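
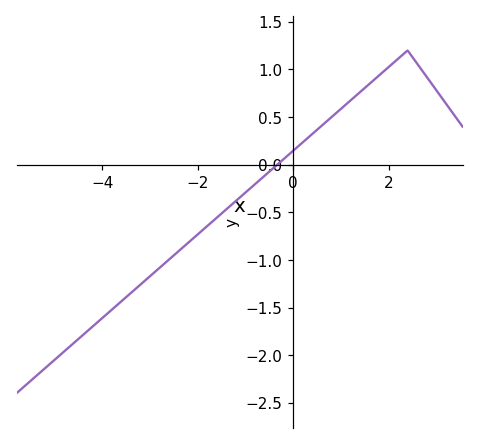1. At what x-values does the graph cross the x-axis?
-0.4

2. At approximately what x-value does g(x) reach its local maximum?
2.4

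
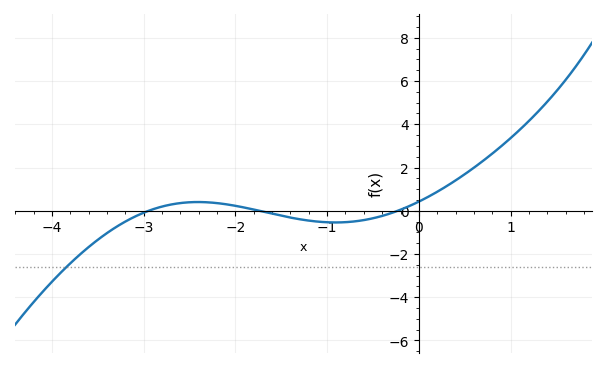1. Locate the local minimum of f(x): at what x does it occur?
-0.908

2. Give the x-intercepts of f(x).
-2.95, -1.74, -0.229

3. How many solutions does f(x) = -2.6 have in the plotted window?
1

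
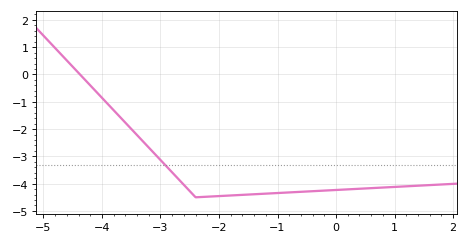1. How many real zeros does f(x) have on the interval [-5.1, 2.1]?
1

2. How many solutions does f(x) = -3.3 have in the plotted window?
1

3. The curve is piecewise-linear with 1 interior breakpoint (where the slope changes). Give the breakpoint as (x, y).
(-2.4, -4.5)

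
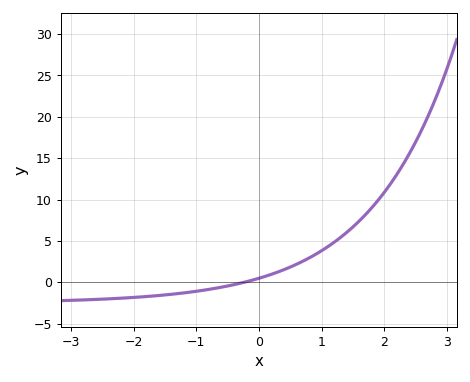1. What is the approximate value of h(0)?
0.49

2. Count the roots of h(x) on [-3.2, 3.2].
1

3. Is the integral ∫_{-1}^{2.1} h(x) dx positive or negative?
positive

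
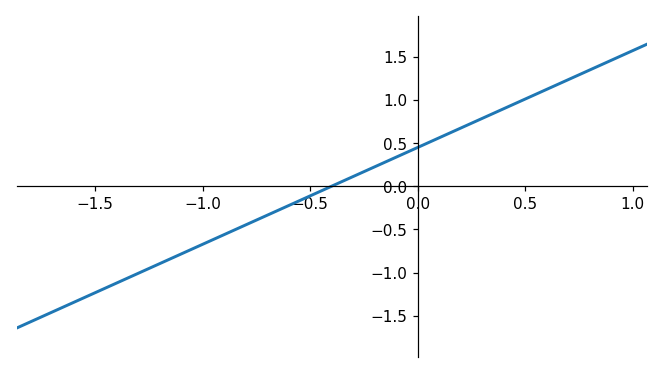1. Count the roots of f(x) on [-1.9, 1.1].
1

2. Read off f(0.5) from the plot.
1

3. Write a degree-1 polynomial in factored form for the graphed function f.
y = 1.12(x + 0.4)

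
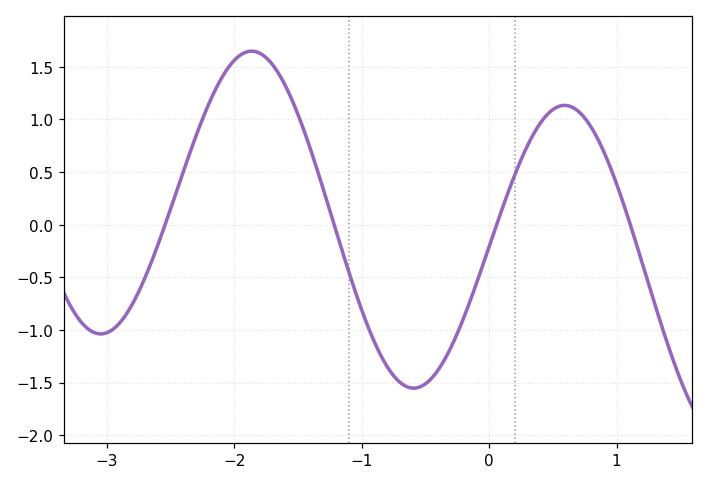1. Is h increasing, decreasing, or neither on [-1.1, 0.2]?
neither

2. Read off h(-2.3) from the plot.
0.85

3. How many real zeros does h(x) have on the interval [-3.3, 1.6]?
4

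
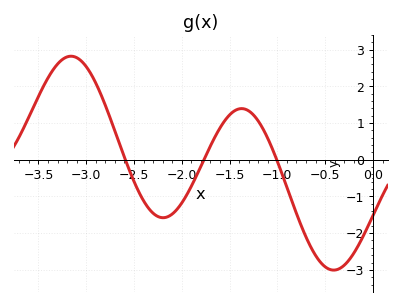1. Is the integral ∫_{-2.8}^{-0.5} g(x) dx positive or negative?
negative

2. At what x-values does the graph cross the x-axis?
-2.59, -1.77, -1.01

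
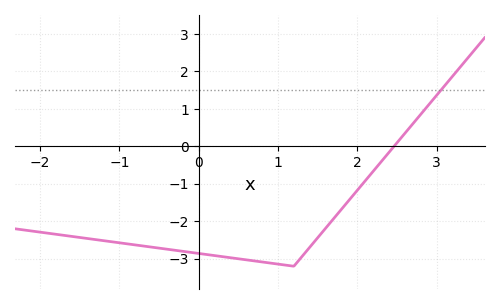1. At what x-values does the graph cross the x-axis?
2.5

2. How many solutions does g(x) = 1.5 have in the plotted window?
1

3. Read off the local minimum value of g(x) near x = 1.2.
-3.2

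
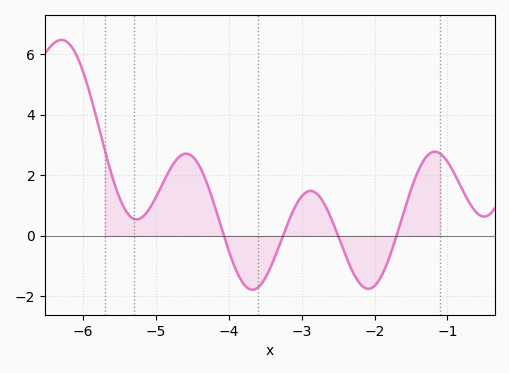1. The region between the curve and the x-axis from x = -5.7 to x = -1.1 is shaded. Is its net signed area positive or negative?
positive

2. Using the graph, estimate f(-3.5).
-1.4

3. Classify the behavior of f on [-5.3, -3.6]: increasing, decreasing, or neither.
neither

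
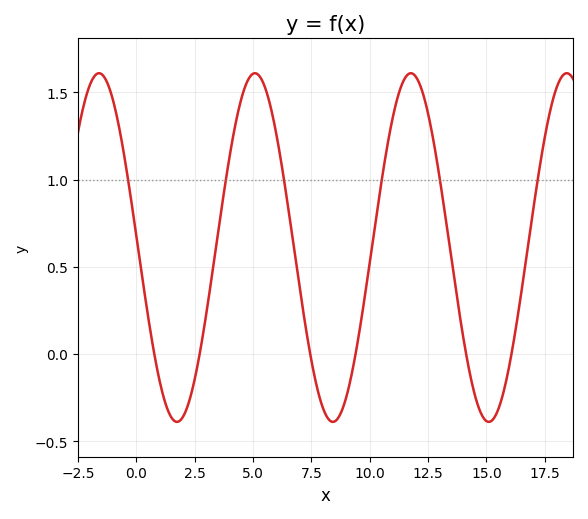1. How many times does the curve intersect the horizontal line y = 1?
6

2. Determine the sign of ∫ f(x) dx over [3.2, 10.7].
positive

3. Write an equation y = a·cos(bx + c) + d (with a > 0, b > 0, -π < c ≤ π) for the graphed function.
y = 1cos(0.94x + 1.5) + 0.61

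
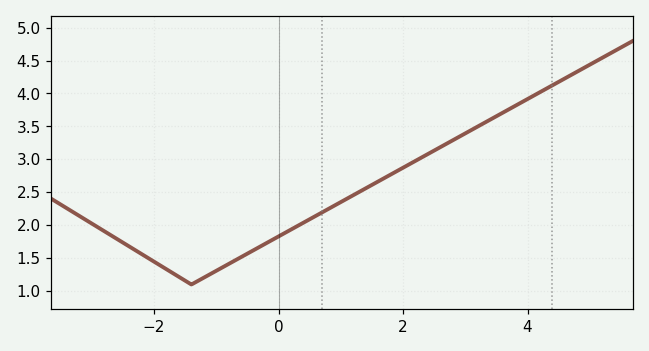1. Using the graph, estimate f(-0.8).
1.4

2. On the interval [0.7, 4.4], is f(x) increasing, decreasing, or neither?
increasing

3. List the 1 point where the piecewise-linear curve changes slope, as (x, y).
(-1.4, 1.1)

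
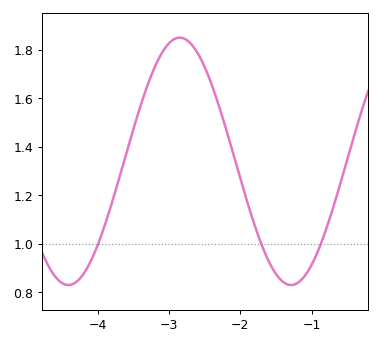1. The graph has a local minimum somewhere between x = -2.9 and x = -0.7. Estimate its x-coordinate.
-1.3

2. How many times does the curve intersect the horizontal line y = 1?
3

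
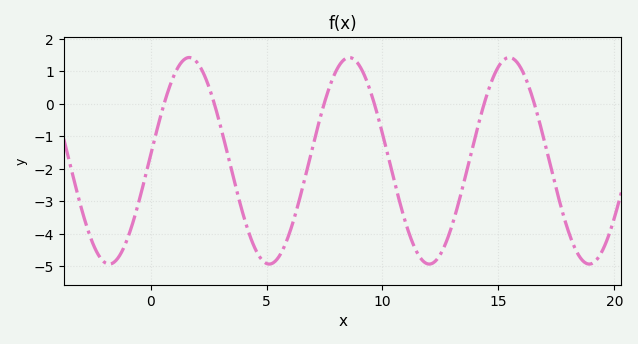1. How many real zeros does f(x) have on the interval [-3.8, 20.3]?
6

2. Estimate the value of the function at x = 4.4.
-4.3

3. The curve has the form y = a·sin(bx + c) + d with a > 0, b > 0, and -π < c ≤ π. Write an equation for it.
y = 3.18sin(0.91x + 0.06) - 1.76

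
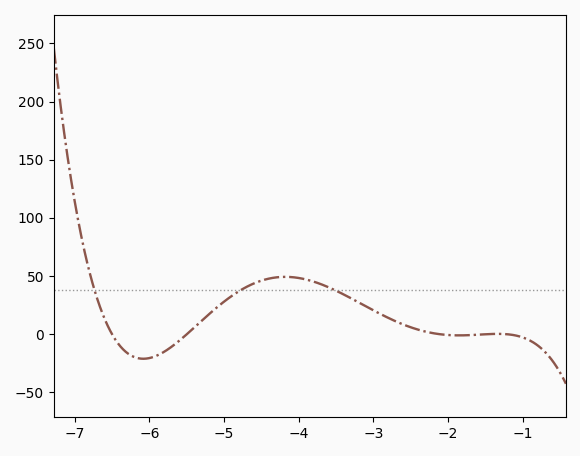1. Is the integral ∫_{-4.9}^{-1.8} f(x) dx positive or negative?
positive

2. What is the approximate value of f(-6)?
-20.4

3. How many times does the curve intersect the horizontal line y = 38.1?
3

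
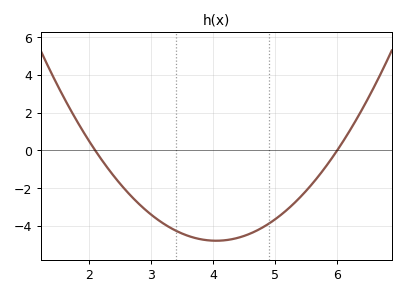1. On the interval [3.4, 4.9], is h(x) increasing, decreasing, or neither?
neither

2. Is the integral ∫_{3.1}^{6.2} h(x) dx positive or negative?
negative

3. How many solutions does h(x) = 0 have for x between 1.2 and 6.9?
2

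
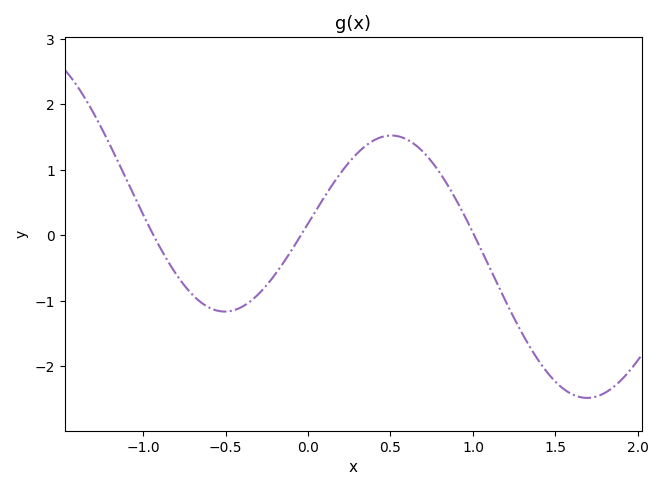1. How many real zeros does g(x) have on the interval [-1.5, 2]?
3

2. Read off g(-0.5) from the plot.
-1.16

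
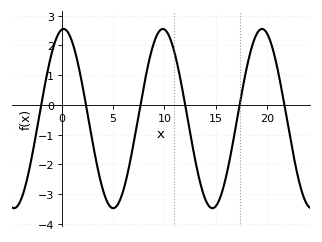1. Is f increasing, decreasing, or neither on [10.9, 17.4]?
neither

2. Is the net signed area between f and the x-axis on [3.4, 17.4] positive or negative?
negative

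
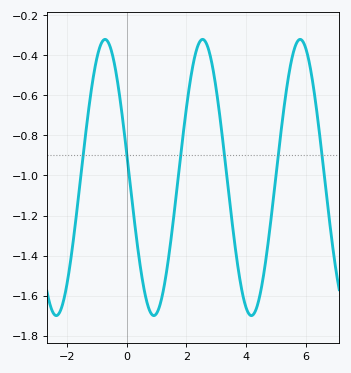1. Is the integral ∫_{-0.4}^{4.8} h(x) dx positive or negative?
negative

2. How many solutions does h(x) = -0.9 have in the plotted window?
6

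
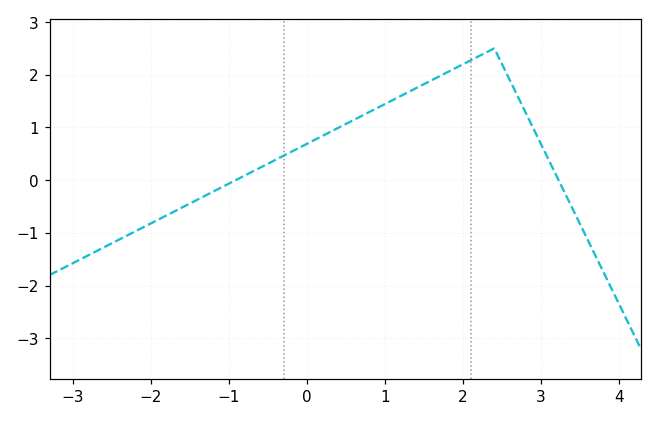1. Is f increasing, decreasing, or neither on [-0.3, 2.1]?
increasing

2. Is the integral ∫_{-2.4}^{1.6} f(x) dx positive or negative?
positive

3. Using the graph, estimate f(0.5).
1.07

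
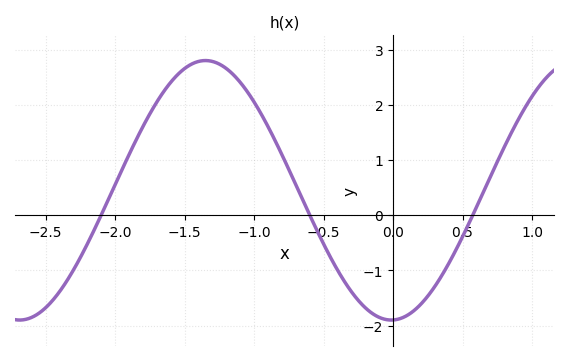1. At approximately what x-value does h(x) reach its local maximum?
-1.35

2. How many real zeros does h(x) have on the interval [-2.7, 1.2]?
3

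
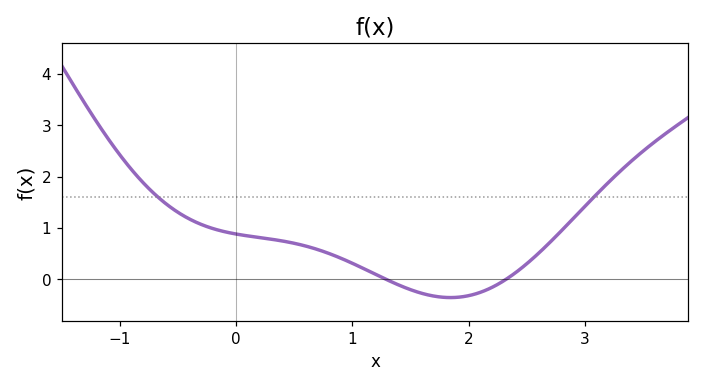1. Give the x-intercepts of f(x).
1.29, 2.32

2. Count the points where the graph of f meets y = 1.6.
2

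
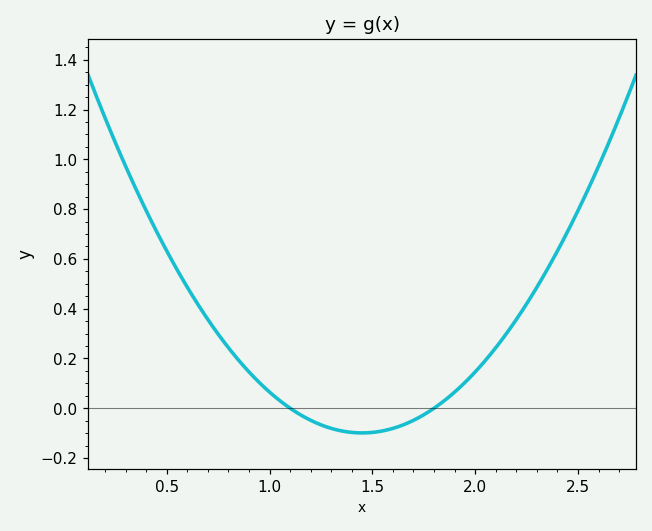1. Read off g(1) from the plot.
0.065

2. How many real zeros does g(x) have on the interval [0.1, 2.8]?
2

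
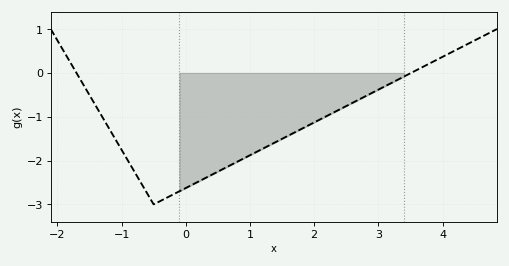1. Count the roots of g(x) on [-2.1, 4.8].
2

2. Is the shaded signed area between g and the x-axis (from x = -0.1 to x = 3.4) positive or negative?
negative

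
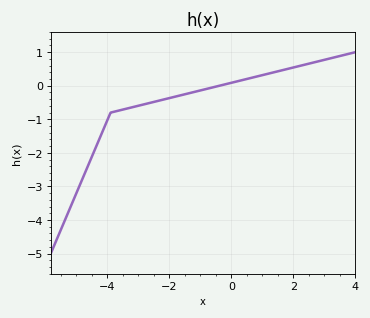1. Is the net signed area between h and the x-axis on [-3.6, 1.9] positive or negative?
negative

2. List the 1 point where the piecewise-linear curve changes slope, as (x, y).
(-3.9, -0.8)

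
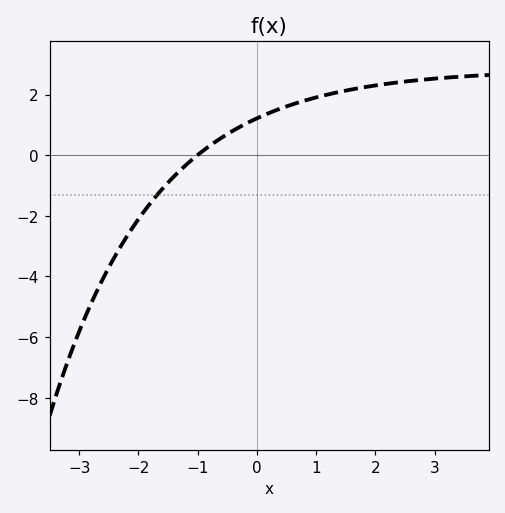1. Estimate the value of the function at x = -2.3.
-3.01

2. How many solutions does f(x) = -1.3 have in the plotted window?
1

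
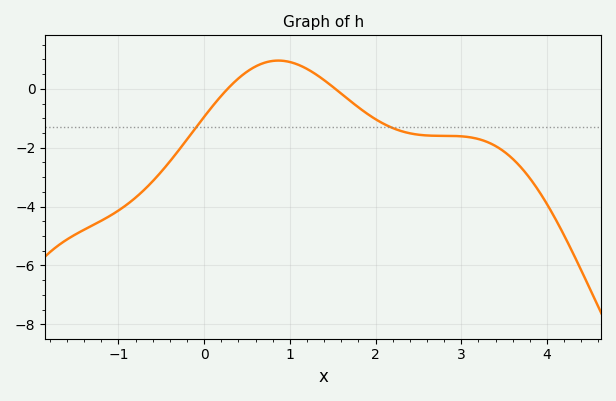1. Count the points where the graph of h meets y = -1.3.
2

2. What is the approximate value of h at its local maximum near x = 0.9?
1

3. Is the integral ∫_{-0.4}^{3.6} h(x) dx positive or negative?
negative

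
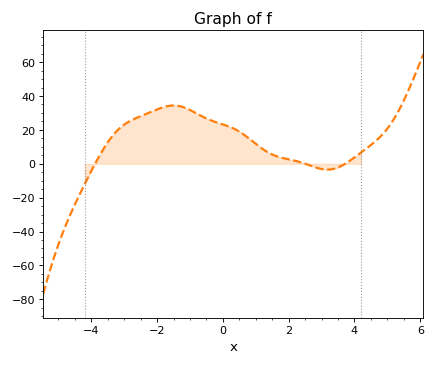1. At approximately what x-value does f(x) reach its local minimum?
3.18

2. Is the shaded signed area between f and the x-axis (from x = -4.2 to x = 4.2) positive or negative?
positive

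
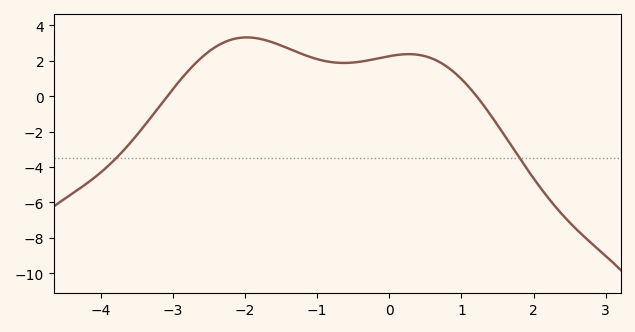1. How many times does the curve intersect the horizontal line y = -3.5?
2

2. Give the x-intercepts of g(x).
-3, 1.2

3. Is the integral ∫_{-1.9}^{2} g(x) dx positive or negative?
positive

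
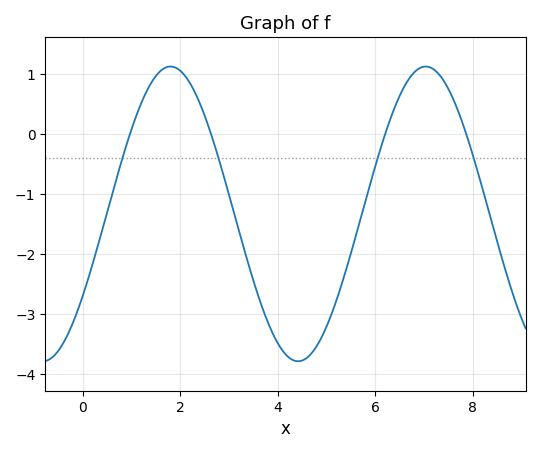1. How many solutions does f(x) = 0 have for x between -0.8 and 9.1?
4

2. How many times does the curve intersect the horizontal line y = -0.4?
4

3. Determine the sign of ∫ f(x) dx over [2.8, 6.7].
negative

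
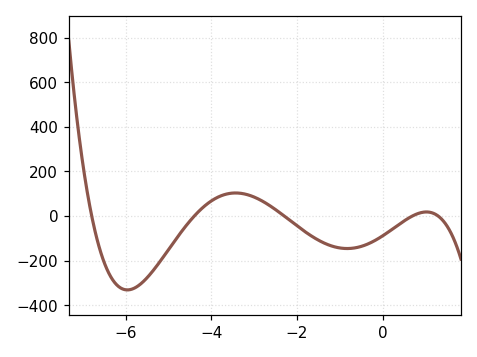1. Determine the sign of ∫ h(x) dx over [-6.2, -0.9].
negative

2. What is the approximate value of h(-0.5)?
-140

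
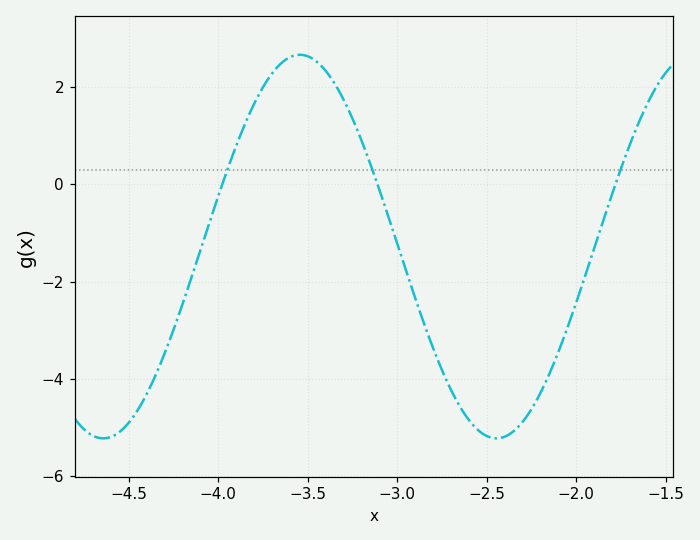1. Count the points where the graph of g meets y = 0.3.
3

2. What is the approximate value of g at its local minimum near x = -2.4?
-5.22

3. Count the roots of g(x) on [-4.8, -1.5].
3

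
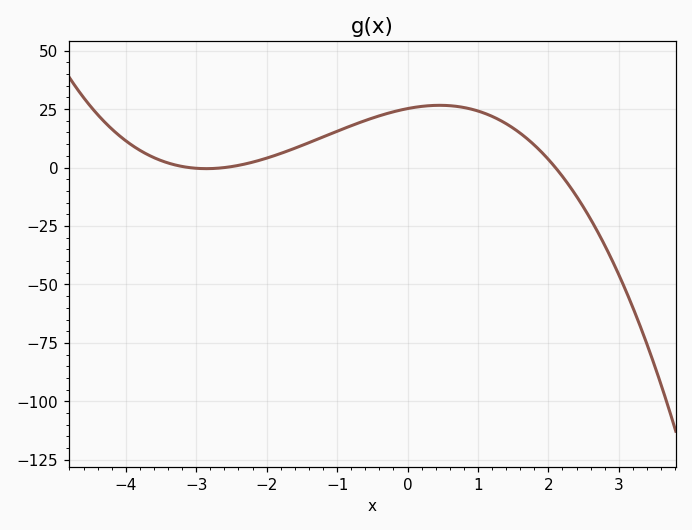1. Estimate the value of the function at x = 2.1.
0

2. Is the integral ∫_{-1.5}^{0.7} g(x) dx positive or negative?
positive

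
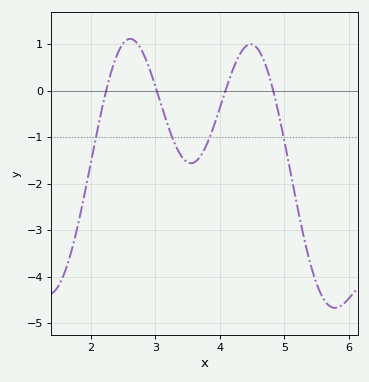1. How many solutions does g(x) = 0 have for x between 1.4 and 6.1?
4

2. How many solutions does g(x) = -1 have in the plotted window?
4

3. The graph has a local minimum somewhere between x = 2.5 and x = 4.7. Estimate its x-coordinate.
3.6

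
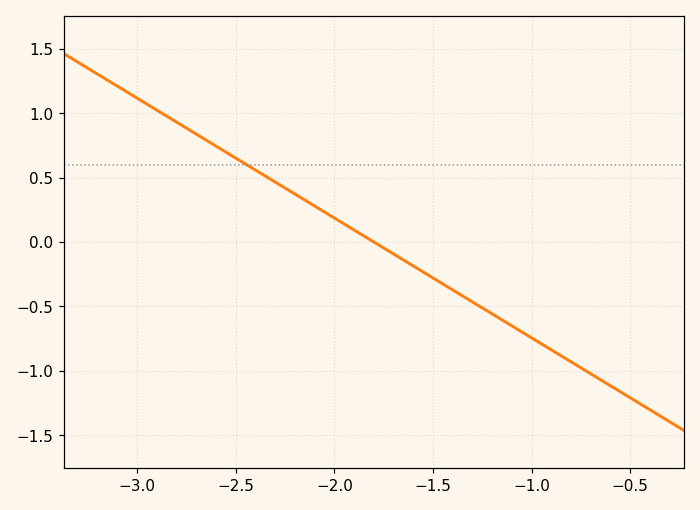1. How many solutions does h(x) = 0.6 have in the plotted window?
1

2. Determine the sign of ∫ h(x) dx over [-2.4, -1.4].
positive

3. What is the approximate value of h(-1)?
-0.75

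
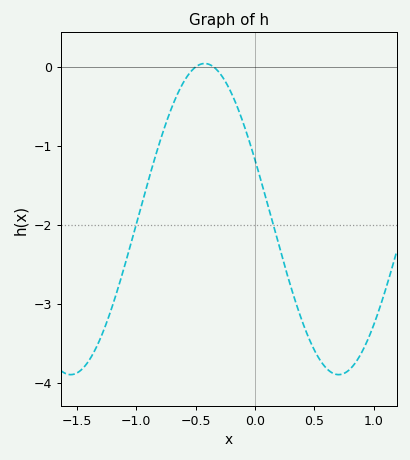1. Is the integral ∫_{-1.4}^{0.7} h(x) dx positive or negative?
negative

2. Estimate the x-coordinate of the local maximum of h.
-0.425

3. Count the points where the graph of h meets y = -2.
2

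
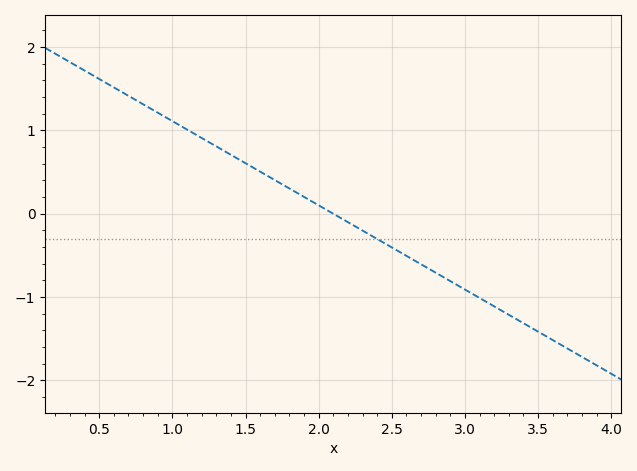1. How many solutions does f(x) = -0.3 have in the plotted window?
1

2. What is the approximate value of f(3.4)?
-1.3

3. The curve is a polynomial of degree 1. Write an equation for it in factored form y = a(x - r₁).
y = -1.01(x - 2.1)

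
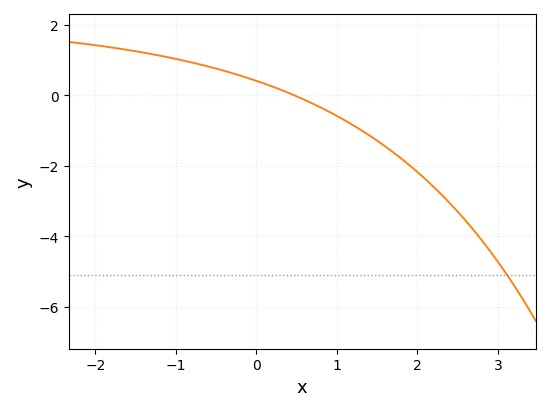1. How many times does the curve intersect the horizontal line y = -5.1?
1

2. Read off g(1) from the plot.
-0.586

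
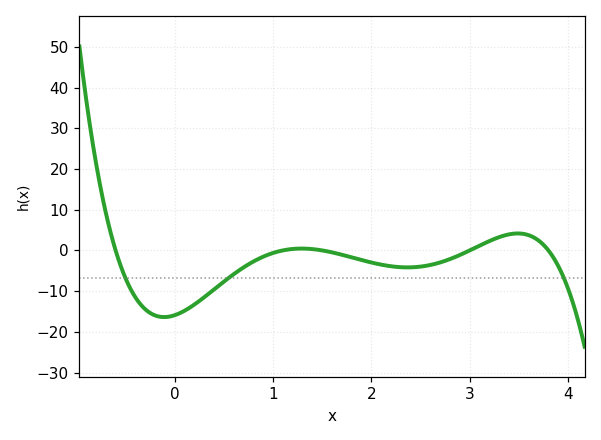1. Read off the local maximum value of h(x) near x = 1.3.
0.456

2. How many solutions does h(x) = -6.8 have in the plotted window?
3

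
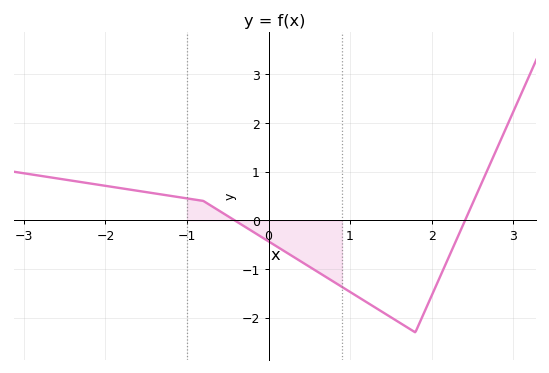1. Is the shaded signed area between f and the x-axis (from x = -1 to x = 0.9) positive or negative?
negative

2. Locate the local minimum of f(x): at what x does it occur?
1.8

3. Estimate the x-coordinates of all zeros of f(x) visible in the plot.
-0.415, 2.41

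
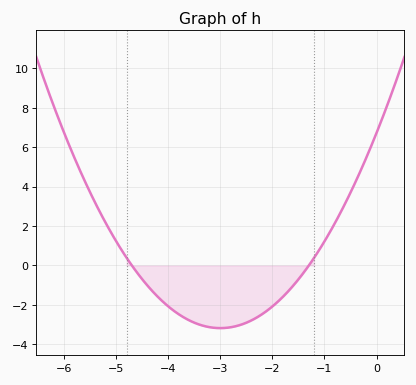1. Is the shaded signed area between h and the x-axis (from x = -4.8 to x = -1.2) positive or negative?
negative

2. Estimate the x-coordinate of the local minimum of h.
-3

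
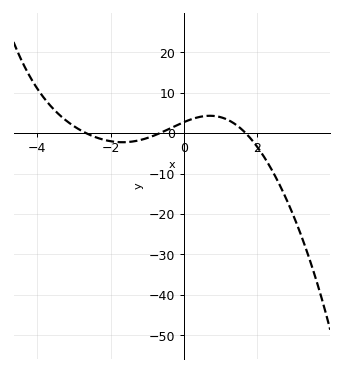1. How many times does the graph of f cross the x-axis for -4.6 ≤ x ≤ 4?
3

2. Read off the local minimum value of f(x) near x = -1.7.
-2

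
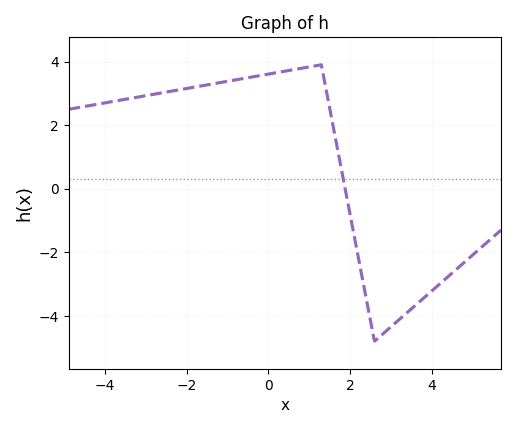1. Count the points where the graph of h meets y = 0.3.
1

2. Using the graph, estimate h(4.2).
-3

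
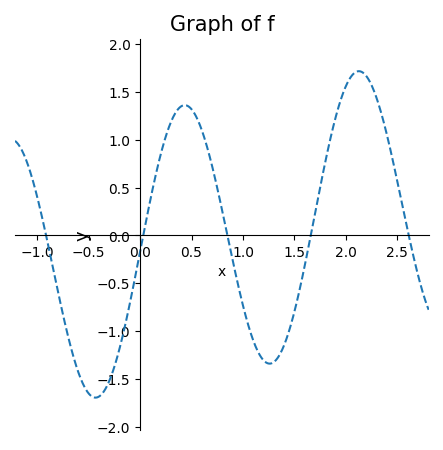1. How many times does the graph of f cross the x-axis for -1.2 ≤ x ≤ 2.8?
5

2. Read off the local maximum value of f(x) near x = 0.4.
1.35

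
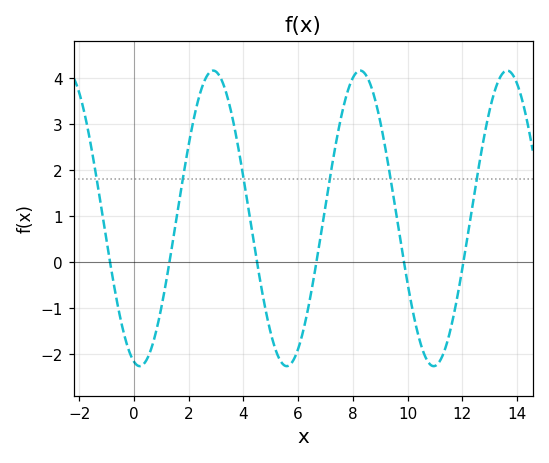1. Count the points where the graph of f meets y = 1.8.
6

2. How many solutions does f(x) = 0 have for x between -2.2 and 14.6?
6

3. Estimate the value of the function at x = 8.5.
4.04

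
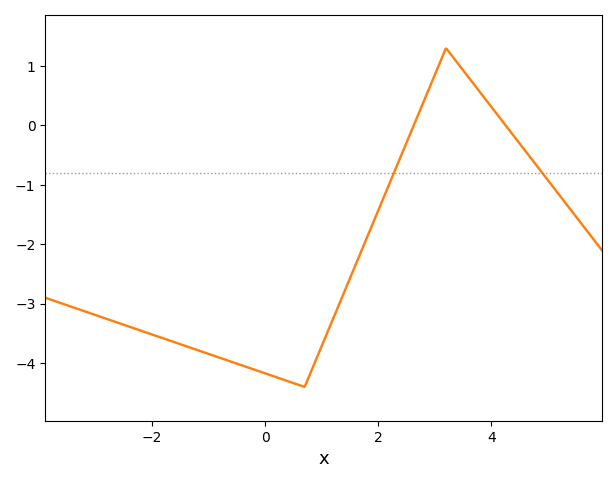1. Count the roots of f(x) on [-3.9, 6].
2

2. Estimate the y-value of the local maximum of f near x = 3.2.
1.3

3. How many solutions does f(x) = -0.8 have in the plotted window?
2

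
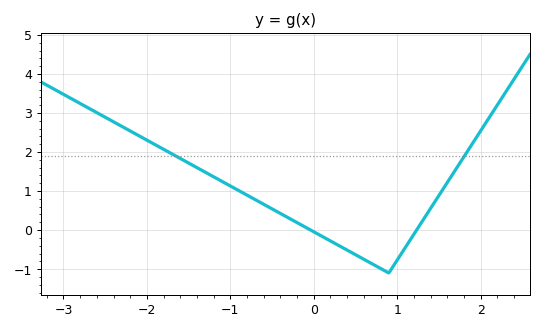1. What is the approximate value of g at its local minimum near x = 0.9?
-1.1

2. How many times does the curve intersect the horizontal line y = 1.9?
2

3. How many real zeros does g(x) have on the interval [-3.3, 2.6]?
2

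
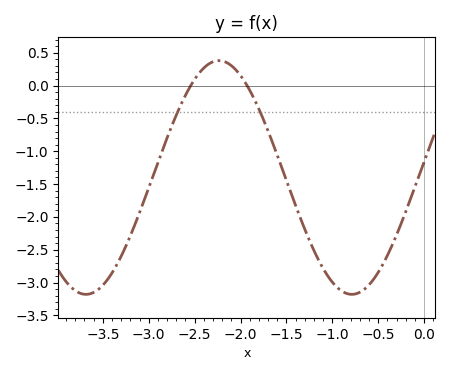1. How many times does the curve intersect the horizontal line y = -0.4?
2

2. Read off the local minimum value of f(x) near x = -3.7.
-3.2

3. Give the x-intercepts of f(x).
-2.5, -1.9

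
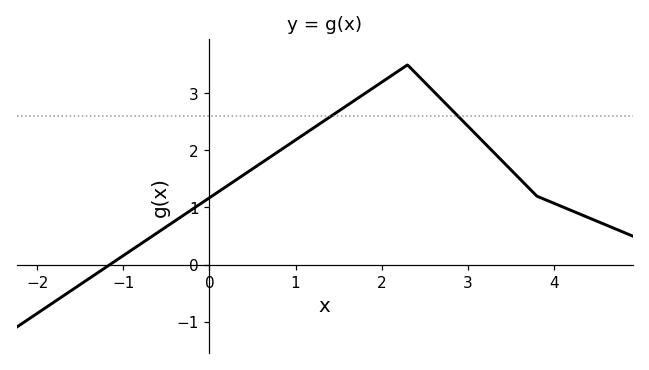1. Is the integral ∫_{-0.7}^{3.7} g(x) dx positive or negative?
positive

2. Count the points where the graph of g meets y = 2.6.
2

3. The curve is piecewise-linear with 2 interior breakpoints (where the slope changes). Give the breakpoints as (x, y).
(2.3, 3.5); (3.8, 1.2)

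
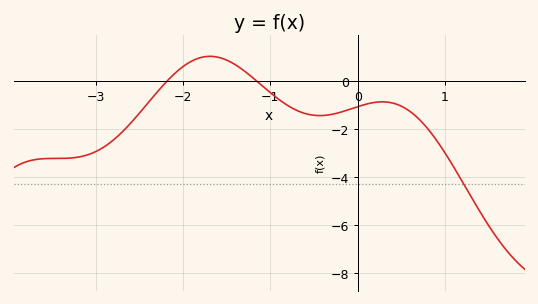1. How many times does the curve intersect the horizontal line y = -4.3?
1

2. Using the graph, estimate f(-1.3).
0.4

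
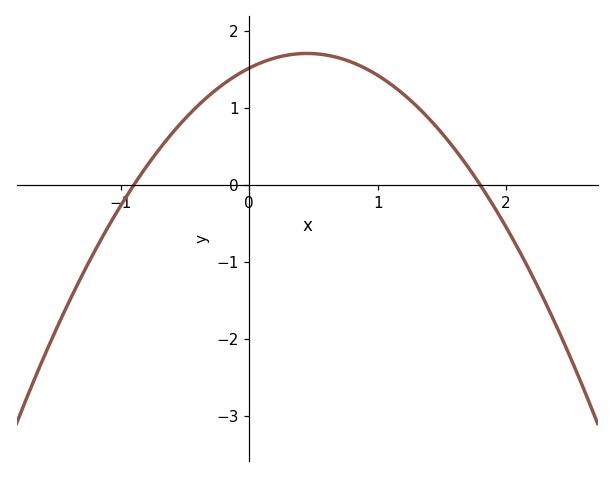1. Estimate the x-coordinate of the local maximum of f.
0.45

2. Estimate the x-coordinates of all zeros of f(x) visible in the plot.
-0.9, 1.8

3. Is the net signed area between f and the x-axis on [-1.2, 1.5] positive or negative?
positive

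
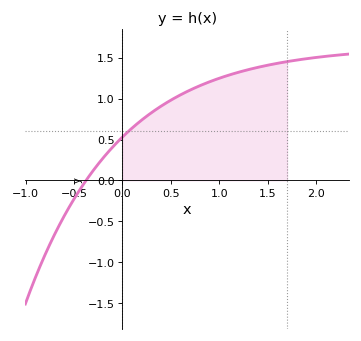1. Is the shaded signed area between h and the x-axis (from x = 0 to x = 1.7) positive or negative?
positive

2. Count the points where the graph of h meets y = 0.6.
1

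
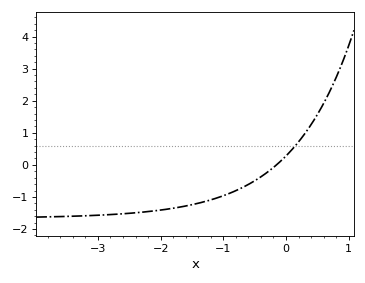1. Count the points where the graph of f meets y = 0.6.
1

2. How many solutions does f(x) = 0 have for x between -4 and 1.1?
1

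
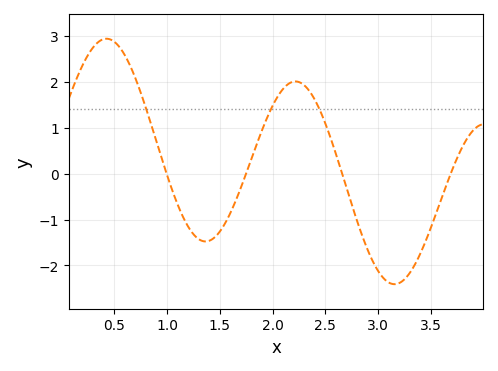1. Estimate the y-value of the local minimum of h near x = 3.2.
-2.41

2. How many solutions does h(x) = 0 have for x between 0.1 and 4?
4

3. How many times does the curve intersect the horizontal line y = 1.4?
3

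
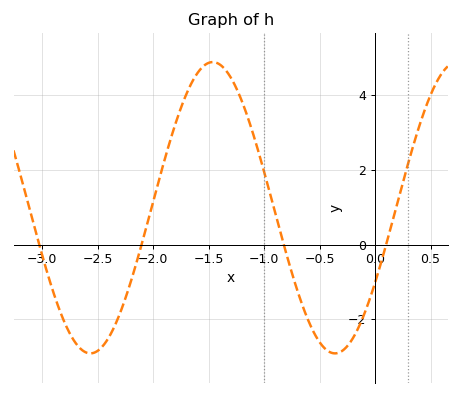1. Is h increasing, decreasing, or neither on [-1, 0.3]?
neither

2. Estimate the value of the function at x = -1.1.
3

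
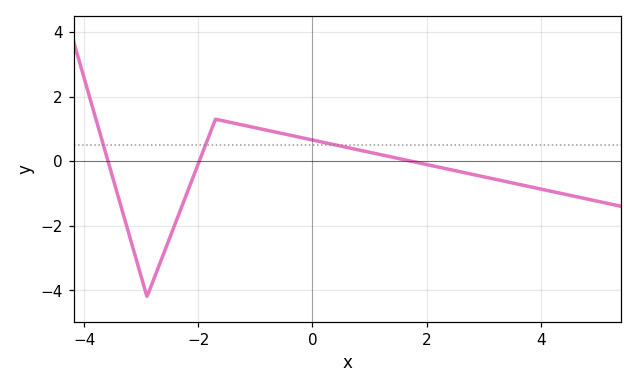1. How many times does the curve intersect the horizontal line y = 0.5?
3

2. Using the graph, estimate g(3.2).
-0.559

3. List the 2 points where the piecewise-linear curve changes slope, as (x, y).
(-2.9, -4.2); (-1.7, 1.3)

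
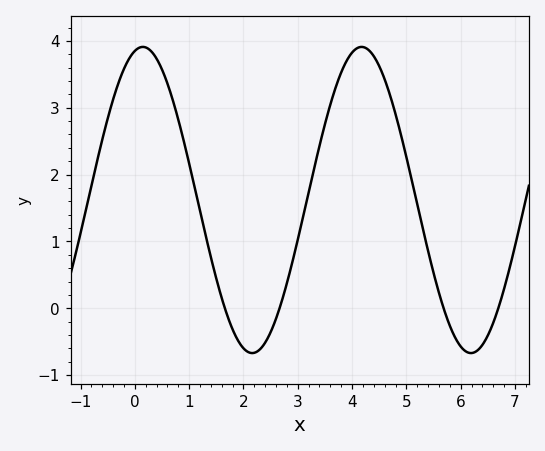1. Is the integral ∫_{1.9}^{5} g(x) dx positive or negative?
positive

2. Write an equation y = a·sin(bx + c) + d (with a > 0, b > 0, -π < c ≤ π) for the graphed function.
y = 2.29sin(1.6x + 1.3) + 1.62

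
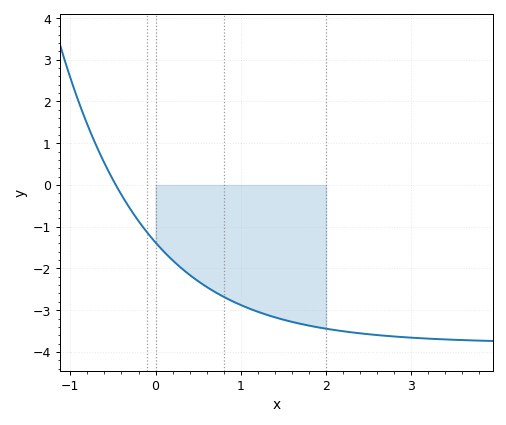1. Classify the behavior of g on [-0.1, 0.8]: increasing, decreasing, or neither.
decreasing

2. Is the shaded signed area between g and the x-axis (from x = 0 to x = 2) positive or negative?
negative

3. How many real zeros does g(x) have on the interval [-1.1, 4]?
1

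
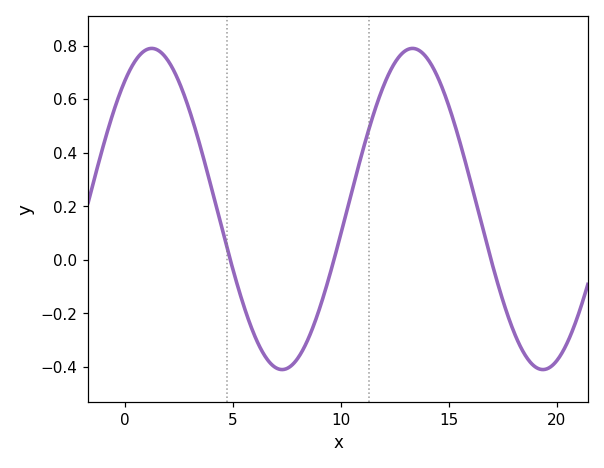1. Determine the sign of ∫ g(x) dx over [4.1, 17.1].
positive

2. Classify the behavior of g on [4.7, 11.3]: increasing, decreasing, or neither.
neither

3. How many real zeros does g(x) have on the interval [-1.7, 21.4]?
3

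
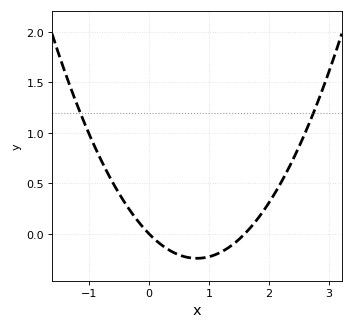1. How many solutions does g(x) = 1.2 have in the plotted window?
2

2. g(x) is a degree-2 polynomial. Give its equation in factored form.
y = 0.38(x - 0)(x - 1.6)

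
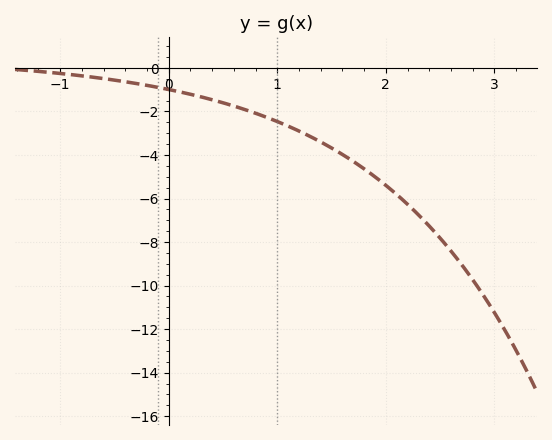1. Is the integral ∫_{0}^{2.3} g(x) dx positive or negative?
negative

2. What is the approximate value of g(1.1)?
-2.67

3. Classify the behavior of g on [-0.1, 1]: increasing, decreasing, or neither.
decreasing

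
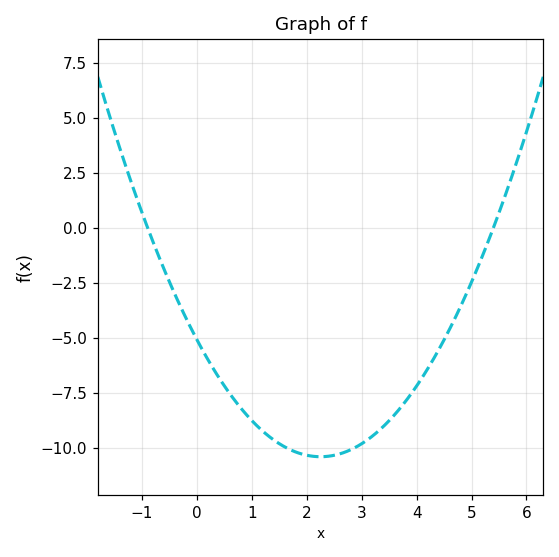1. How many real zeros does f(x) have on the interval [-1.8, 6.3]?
2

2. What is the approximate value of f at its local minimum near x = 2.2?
-10.4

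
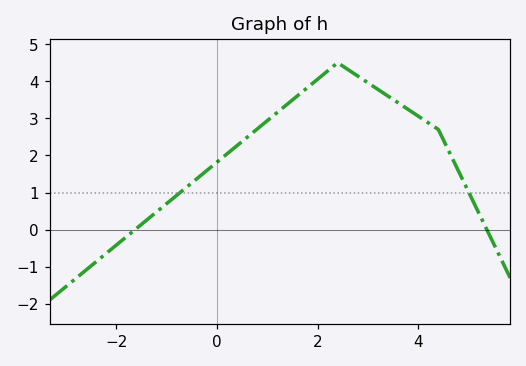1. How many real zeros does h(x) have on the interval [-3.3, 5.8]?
2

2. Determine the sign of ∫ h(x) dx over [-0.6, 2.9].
positive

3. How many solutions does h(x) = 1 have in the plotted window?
2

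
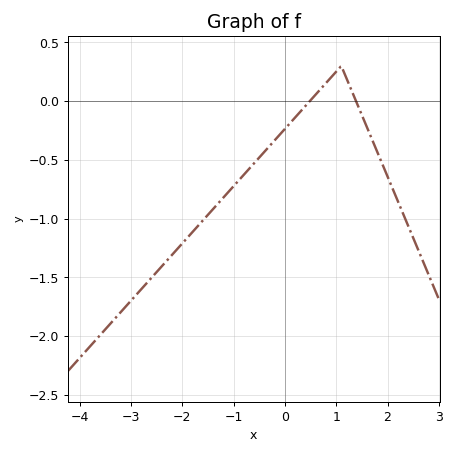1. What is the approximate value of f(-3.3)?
-1.85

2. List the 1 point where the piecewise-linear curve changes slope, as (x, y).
(1.1, 0.3)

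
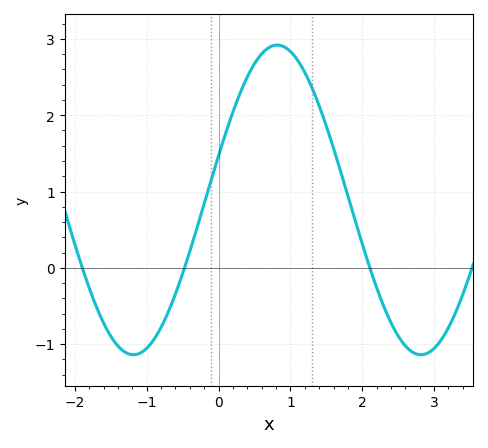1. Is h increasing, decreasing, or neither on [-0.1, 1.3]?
neither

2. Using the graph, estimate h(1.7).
1.3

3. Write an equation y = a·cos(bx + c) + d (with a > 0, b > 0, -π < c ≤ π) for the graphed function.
y = 2.03cos(1.6x - 1.3) + 0.89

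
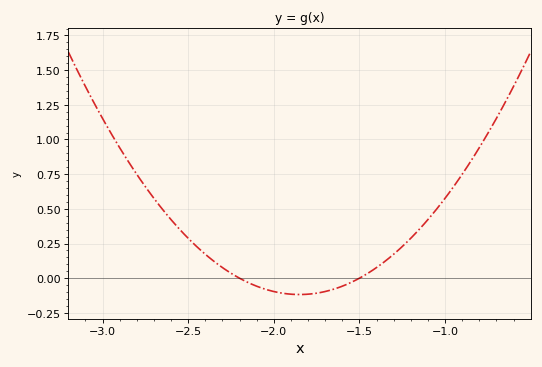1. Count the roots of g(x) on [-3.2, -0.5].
2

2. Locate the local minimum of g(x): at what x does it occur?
-1.85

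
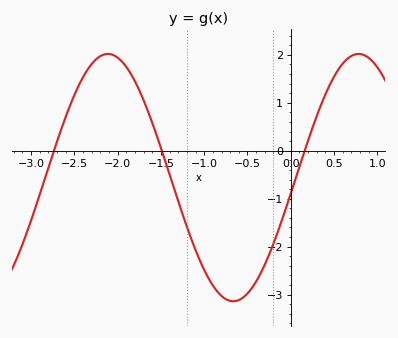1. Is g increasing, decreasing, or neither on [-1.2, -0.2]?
neither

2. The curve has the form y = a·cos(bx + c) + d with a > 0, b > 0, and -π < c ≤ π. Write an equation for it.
y = 2.58cos(2.17x - 1.7) - 0.56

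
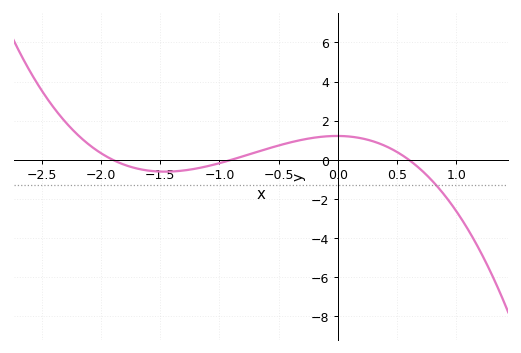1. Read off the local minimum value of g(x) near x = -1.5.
-0.6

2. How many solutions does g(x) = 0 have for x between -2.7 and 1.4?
3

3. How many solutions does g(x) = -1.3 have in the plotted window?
1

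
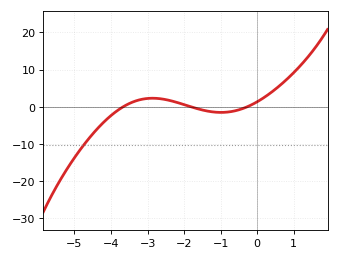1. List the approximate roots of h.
-3.67, -1.82, -0.271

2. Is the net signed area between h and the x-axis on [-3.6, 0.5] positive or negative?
positive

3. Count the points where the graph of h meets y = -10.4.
1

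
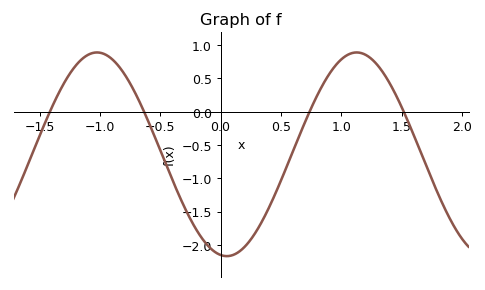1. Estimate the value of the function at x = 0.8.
0.241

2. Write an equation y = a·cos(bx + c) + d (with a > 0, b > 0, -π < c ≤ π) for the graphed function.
y = 1.53cos(2.92x + 2.99) - 0.64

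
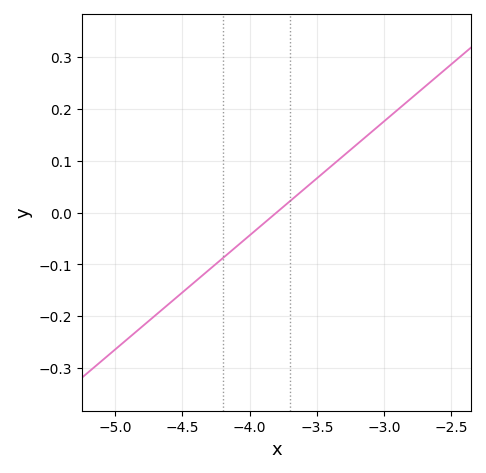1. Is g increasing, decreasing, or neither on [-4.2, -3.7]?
increasing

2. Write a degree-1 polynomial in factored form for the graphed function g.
y = 0.22(x + 3.8)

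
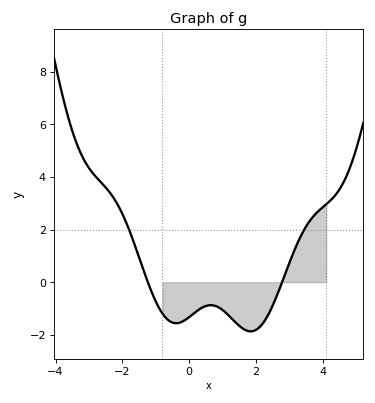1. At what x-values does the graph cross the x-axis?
-1.24, 2.78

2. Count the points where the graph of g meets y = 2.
2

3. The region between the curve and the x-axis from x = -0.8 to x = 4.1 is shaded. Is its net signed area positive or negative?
negative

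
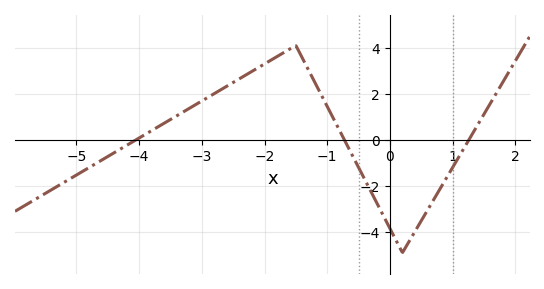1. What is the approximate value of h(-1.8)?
3.6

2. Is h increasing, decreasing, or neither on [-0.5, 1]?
neither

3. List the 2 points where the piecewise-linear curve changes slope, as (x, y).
(-1.5, 4.1); (0.2, -4.9)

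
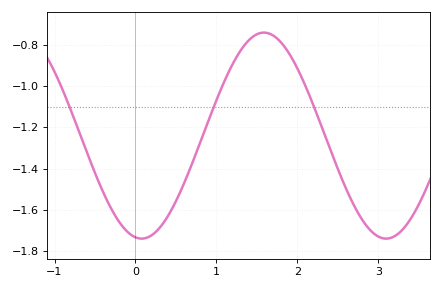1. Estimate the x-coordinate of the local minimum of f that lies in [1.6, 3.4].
3.1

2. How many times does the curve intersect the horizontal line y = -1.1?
3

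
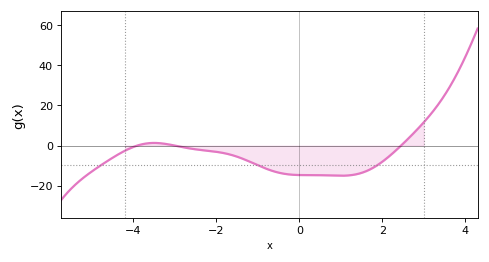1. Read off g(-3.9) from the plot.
0.005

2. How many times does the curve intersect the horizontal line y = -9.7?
3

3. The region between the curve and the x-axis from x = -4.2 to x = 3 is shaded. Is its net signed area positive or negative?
negative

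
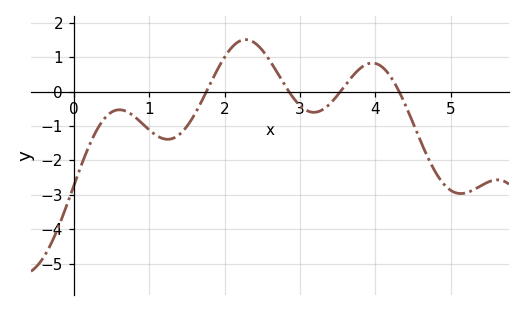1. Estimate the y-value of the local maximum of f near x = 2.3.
1.51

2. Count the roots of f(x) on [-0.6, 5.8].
4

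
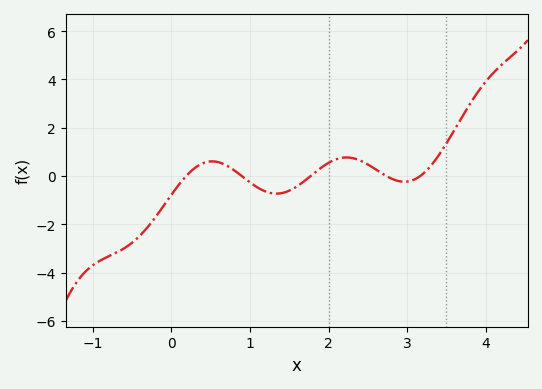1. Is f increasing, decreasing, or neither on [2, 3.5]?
neither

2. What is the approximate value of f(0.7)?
0.436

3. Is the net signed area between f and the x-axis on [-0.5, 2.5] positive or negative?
negative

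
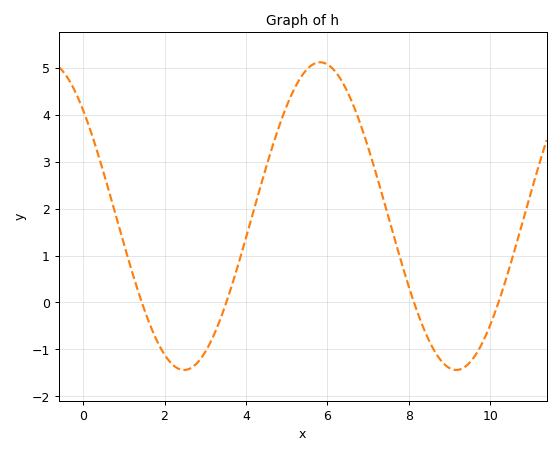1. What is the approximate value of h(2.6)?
-1.4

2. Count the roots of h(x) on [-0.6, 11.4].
4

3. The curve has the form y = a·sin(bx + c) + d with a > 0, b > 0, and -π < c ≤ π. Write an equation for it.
y = 3.28sin(0.94x + 2.4) + 1.84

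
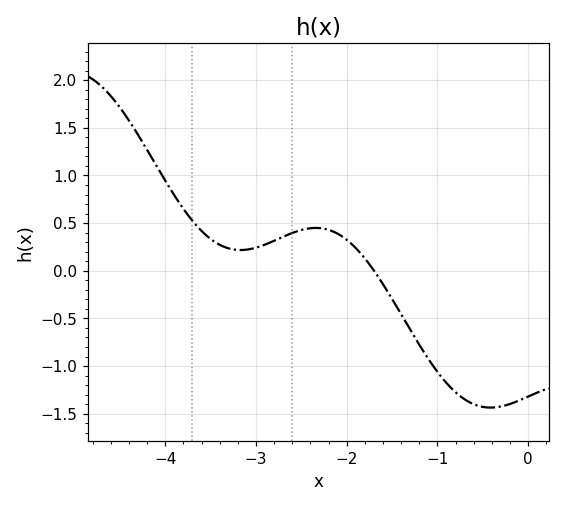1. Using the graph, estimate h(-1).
-1.06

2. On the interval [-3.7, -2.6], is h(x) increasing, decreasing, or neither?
neither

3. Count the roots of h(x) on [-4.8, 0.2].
1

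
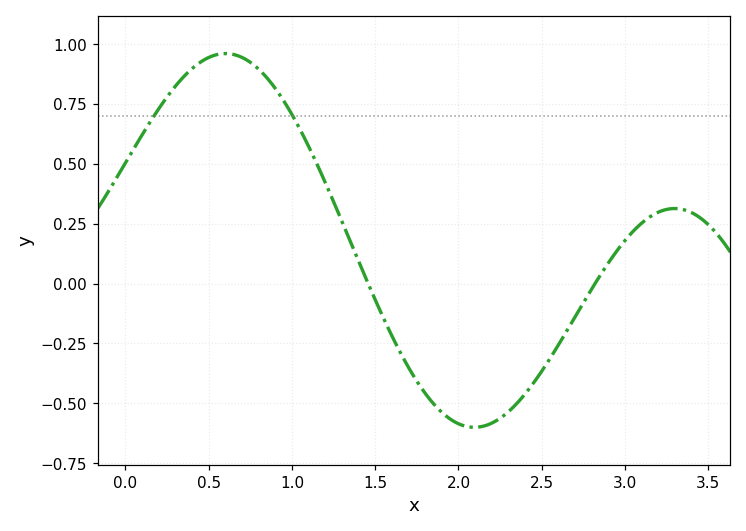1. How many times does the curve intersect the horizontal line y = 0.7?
2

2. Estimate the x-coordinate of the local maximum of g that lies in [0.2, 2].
0.602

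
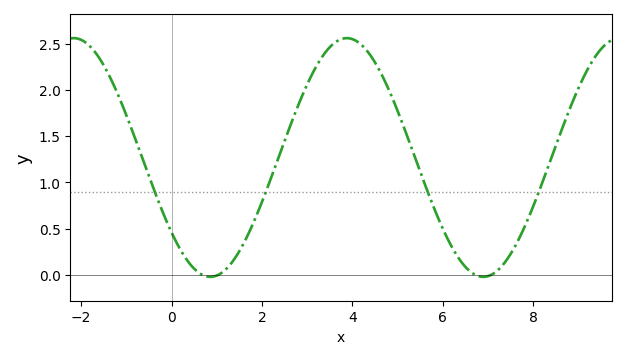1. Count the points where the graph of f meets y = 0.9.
4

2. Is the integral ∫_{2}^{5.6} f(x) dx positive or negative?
positive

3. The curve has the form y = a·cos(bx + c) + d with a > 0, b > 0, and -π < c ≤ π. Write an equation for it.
y = 1.29cos(1x + 2.2) + 1.27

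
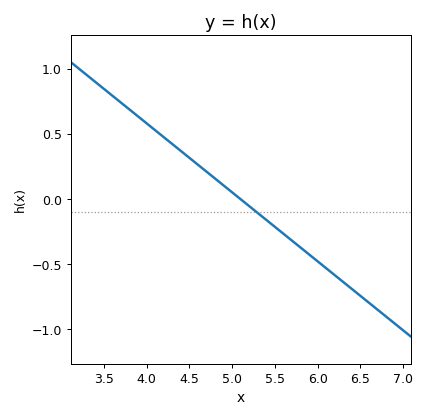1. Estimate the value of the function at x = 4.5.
0.318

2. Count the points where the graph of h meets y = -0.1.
1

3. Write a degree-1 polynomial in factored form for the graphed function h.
y = -0.53(x - 5.1)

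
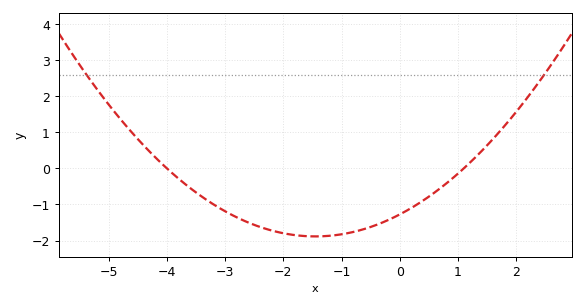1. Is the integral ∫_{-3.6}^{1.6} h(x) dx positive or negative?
negative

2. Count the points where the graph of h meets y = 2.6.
2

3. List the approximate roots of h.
-4, 1.1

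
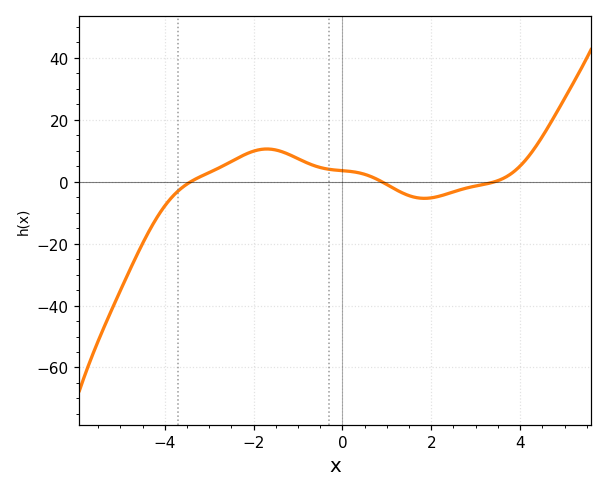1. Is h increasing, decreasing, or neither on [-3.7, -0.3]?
neither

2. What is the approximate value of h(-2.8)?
4.32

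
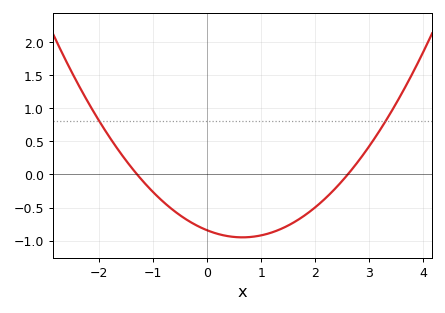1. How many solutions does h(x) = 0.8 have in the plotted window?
2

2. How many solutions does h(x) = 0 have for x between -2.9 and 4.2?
2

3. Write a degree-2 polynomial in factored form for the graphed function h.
y = 0.25(x + 1.3)(x - 2.6)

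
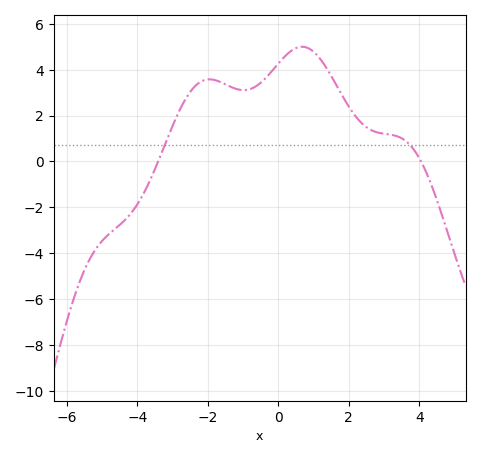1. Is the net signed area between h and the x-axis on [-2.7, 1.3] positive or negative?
positive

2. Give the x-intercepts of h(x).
-3.41, 4.05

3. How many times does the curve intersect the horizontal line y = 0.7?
2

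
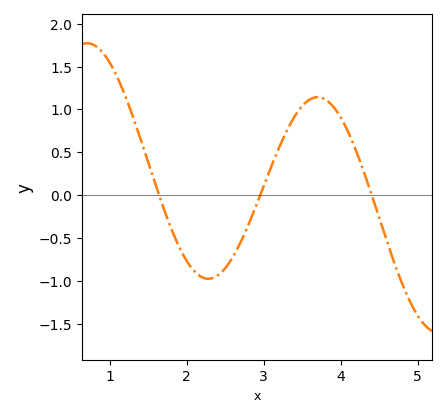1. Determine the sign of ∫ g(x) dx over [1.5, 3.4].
negative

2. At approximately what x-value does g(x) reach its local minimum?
2.28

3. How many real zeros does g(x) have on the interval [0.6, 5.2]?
3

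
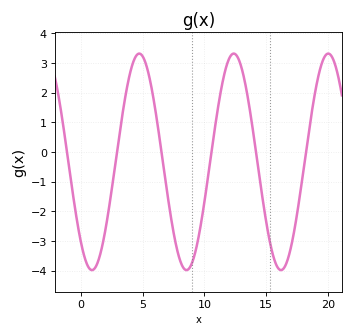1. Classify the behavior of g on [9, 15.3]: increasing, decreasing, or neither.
neither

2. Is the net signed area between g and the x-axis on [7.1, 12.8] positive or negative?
negative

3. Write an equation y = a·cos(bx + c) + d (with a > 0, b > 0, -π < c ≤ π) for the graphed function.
y = 3.65cos(0.82x + 2.4) - 0.33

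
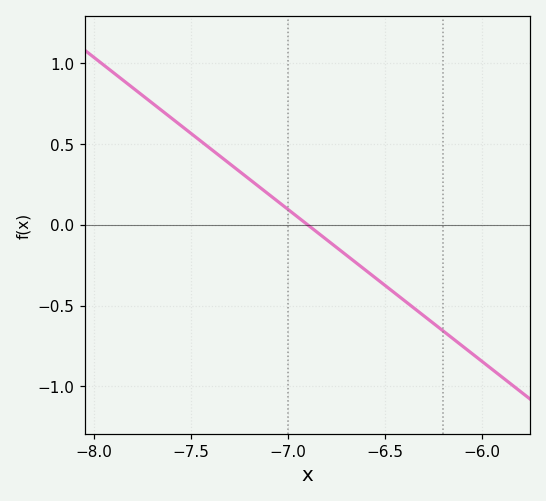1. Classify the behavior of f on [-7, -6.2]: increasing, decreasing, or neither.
decreasing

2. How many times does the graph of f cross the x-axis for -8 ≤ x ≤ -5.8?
1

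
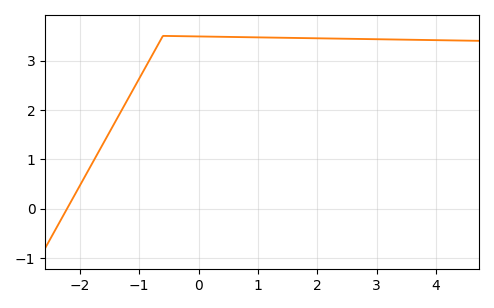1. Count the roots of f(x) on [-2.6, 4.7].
1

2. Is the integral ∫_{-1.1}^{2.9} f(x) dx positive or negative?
positive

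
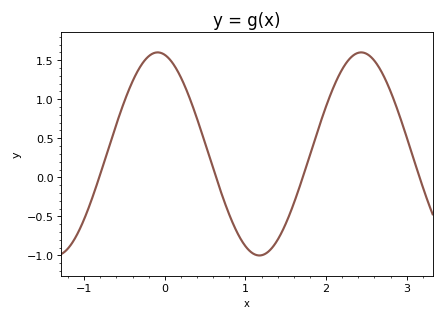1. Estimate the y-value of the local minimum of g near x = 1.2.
-1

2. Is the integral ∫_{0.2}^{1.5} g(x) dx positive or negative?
negative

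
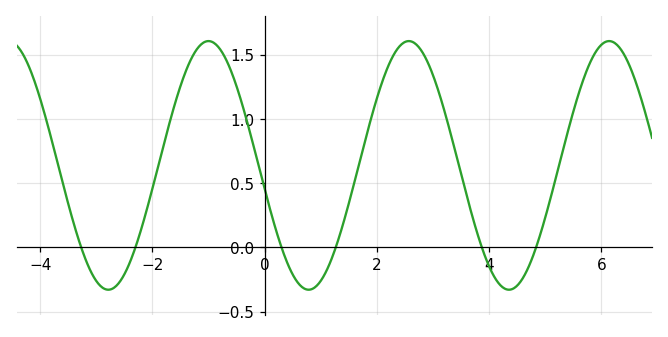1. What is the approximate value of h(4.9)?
0.1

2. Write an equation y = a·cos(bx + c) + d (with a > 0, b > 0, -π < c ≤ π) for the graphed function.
y = 0.97cos(1.8x + 1.8) + 0.64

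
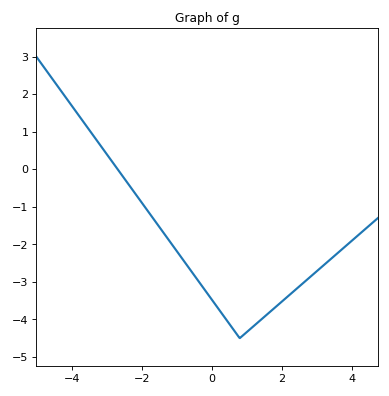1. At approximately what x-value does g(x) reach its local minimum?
0.8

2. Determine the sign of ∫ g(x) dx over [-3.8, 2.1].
negative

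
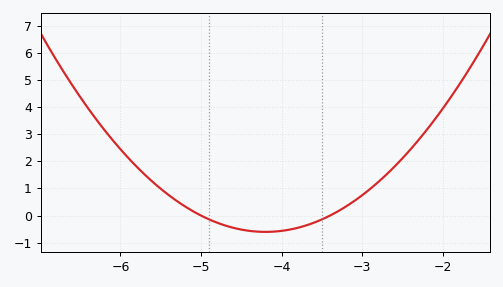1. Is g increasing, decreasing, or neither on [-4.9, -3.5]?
neither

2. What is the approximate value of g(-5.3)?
0.5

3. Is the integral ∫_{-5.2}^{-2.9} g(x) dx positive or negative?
negative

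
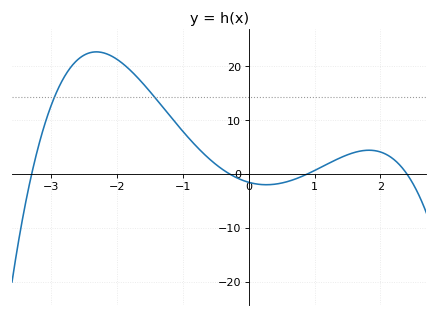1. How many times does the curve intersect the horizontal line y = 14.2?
2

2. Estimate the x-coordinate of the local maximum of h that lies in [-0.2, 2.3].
1.83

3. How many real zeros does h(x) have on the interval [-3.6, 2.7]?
4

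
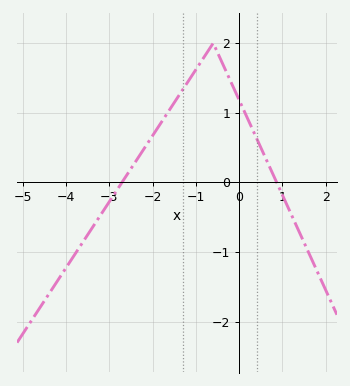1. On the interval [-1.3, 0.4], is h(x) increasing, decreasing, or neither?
neither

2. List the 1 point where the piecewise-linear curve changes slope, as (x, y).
(-0.6, 2)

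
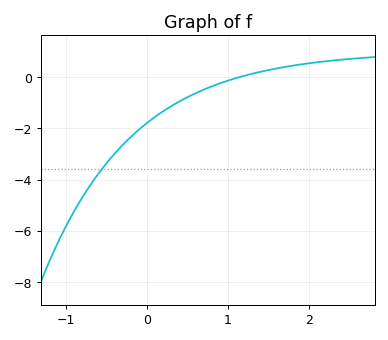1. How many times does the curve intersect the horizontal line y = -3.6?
1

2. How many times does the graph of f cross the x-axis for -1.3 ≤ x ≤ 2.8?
1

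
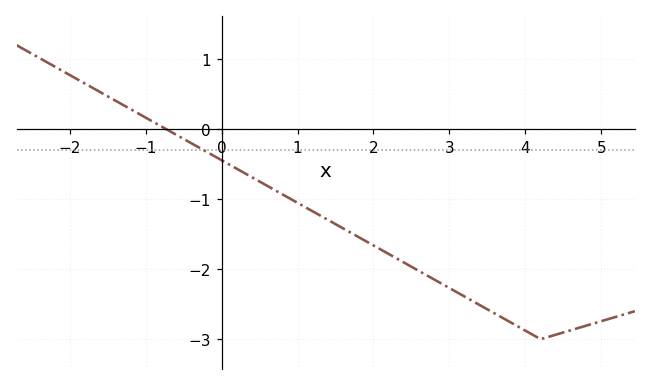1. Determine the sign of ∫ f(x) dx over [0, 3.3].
negative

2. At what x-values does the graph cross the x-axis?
-0.728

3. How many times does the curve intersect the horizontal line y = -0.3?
1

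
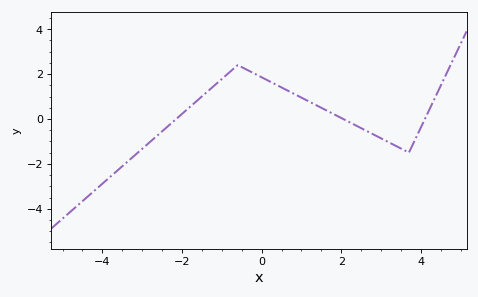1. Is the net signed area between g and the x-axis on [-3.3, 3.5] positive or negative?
positive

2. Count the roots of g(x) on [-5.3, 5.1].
3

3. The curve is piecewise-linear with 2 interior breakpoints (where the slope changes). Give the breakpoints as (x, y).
(-0.6, 2.4); (3.7, -1.5)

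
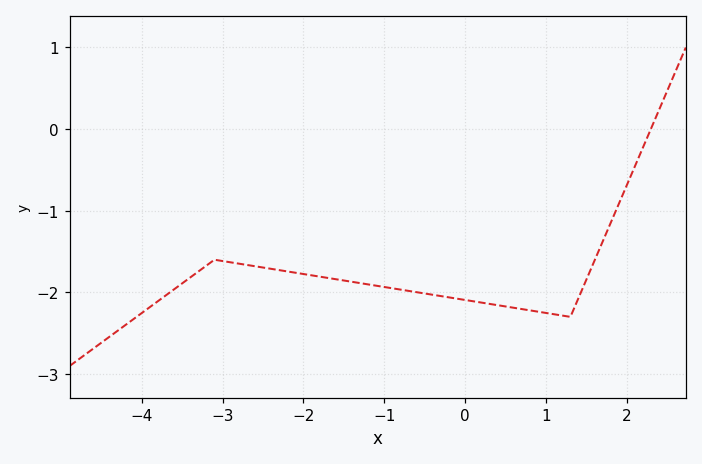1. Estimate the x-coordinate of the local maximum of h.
-3.1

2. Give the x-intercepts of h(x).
2.29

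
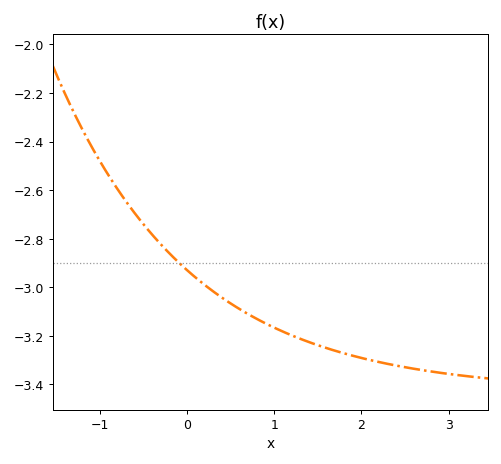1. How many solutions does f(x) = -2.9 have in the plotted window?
1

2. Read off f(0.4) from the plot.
-3.04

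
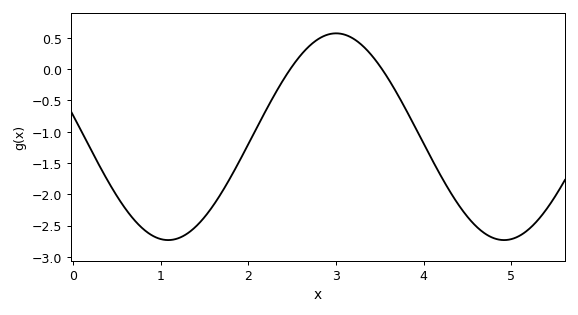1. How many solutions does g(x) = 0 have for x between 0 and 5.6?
2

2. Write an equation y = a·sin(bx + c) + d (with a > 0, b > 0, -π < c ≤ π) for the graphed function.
y = 1.65sin(1.64x + 2.93) - 1.08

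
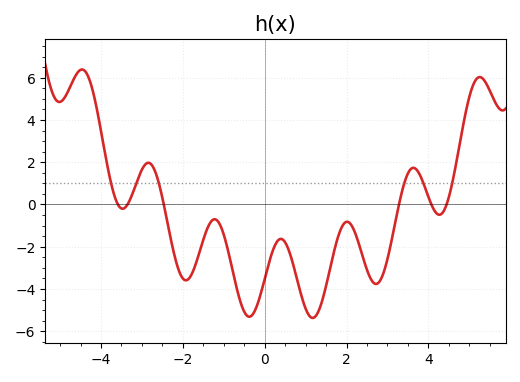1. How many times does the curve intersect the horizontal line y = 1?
6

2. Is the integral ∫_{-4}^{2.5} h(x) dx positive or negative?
negative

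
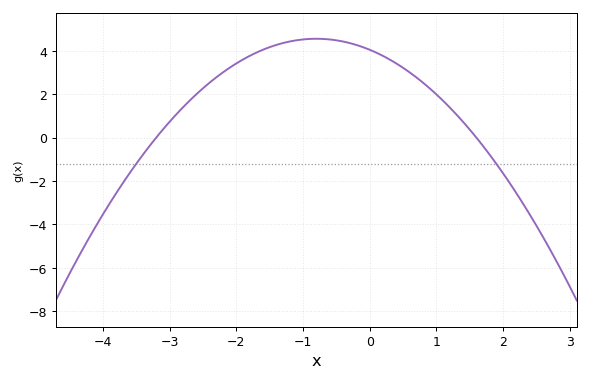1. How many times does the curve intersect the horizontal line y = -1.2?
2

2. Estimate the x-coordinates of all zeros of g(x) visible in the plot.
-3.2, 1.6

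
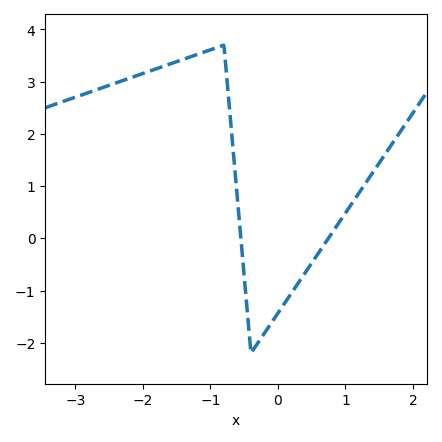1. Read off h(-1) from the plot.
3.61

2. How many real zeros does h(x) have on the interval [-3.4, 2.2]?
2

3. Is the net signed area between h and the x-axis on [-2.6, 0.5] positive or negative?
positive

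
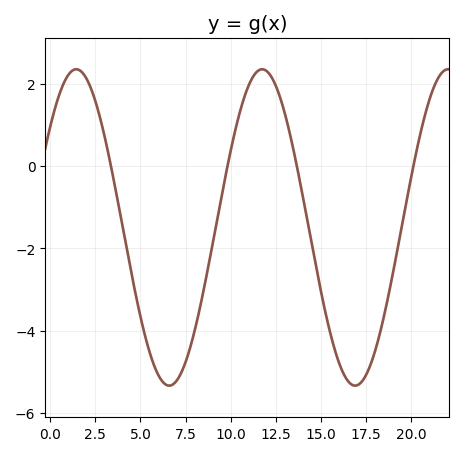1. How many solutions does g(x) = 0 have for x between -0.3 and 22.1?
4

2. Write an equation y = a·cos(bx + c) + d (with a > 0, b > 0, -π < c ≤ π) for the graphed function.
y = 3.84cos(0.61x - 0.88) - 1.49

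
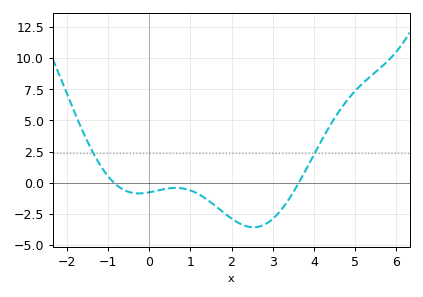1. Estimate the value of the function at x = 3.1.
-2.58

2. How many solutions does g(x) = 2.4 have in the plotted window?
2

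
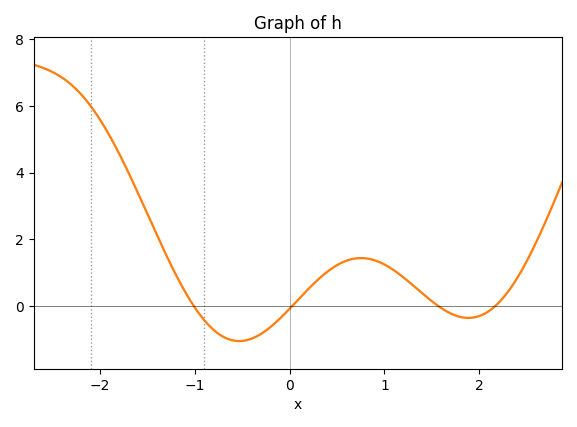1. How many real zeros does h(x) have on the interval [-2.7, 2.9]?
4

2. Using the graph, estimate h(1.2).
0.8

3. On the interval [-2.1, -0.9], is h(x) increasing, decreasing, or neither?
decreasing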